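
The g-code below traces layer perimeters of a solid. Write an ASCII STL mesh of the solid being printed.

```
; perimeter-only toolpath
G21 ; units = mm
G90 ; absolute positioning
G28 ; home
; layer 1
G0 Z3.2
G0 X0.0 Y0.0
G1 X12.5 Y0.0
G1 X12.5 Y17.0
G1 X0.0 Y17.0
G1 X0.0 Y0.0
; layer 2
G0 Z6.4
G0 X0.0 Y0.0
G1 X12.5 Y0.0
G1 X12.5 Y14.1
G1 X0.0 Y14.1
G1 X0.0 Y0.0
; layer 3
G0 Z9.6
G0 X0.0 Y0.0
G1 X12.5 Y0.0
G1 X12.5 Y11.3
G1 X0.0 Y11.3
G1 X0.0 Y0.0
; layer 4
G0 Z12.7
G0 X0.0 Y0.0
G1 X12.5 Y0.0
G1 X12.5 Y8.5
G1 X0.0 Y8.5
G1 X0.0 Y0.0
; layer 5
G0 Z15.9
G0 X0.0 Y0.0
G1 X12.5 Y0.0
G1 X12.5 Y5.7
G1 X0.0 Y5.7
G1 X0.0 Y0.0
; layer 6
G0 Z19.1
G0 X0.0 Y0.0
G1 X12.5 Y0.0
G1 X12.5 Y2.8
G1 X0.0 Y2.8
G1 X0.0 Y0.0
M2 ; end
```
solid part
  facet normal 0.0000 0.0000 -1.0000
    outer loop
      vertex 12.5 19.8 0.0
      vertex 12.5 0.0 0.0
      vertex 0.0 0.0 0.0
    endloop
  endfacet
  facet normal 0.0000 0.0000 -1.0000
    outer loop
      vertex 0.0 19.8 0.0
      vertex 12.5 19.8 0.0
      vertex 0.0 0.0 0.0
    endloop
  endfacet
  facet normal 0.0000 -1.0000 0.0000
    outer loop
      vertex 0.0 0.0 0.0
      vertex 12.5 0.0 0.0
      vertex 12.5 0.0 22.3
    endloop
  endfacet
  facet normal 0.0000 -1.0000 0.0000
    outer loop
      vertex 0.0 0.0 0.0
      vertex 12.5 0.0 22.3
      vertex 0.0 0.0 22.3
    endloop
  endfacet
  facet normal 0.0000 0.7478 0.6639
    outer loop
      vertex 0.0 0.0 22.3
      vertex 12.5 0.0 22.3
      vertex 12.5 19.8 0.0
    endloop
  endfacet
  facet normal 0.0000 0.7478 0.6639
    outer loop
      vertex 0.0 0.0 22.3
      vertex 12.5 19.8 0.0
      vertex 0.0 19.8 0.0
    endloop
  endfacet
  facet normal -1.0000 0.0000 0.0000
    outer loop
      vertex 0.0 0.0 22.3
      vertex 0.0 19.8 0.0
      vertex 0.0 0.0 0.0
    endloop
  endfacet
  facet normal 1.0000 0.0000 0.0000
    outer loop
      vertex 12.5 0.0 0.0
      vertex 12.5 19.8 0.0
      vertex 12.5 0.0 22.3
    endloop
  endfacet
endsolid part

The G0 Z moves step by Δz≈3.2 mm. The G1 loops shrink linearly with z, so the solid tapers from its base footprint up to z≈22.3. Closing with a flat bottom cap and the tapered top and triangulating gives 8 facets — a wedge (ramp): 12.5 × 19.8 mm base, rising to 22.3 mm along the y=0 edge and sloping linearly to z=0 at y=19.8.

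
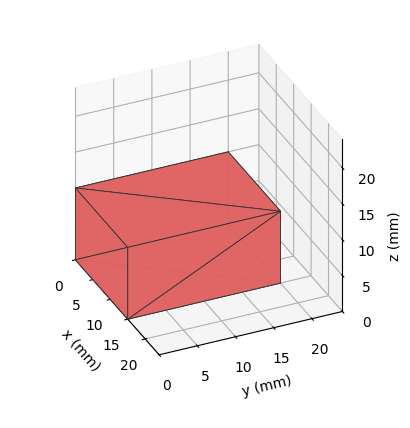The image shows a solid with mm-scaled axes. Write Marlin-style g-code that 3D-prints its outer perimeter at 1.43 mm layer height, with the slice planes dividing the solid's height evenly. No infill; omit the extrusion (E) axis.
Reading the render: the shape is a rectangular box, roughly 15 × 20 mm footprint and 10 mm tall (dimensions read to the nearest mm from the axis ticks). For the g-code, the solid's height is divided into equal slices at the stated Δz and each level perimeter traced with G1 moves after a G0 lift.

; perimeter-only toolpath
G21 ; units = mm
G90 ; absolute positioning
G28 ; home
; layer 1
G0 Z1.43
G0 X0.00 Y0.00
G1 X15.00 Y0.00
G1 X15.00 Y20.00
G1 X0.00 Y20.00
G1 X0.00 Y0.00
; layer 2
G0 Z2.86
G0 X0.00 Y0.00
G1 X15.00 Y0.00
G1 X15.00 Y20.00
G1 X0.00 Y20.00
G1 X0.00 Y0.00
; layer 3
G0 Z4.29
G0 X0.00 Y0.00
G1 X15.00 Y0.00
G1 X15.00 Y20.00
G1 X0.00 Y20.00
G1 X0.00 Y0.00
; layer 4
G0 Z5.71
G0 X0.00 Y0.00
G1 X15.00 Y0.00
G1 X15.00 Y20.00
G1 X0.00 Y20.00
G1 X0.00 Y0.00
; layer 5
G0 Z7.14
G0 X0.00 Y0.00
G1 X15.00 Y0.00
G1 X15.00 Y20.00
G1 X0.00 Y20.00
G1 X0.00 Y0.00
; layer 6
G0 Z8.57
G0 X0.00 Y0.00
G1 X15.00 Y0.00
G1 X15.00 Y20.00
G1 X0.00 Y20.00
G1 X0.00 Y0.00
; layer 7
G0 Z10.00
G0 X0.00 Y0.00
G1 X15.00 Y0.00
G1 X15.00 Y20.00
G1 X0.00 Y20.00
G1 X0.00 Y0.00
M2 ; end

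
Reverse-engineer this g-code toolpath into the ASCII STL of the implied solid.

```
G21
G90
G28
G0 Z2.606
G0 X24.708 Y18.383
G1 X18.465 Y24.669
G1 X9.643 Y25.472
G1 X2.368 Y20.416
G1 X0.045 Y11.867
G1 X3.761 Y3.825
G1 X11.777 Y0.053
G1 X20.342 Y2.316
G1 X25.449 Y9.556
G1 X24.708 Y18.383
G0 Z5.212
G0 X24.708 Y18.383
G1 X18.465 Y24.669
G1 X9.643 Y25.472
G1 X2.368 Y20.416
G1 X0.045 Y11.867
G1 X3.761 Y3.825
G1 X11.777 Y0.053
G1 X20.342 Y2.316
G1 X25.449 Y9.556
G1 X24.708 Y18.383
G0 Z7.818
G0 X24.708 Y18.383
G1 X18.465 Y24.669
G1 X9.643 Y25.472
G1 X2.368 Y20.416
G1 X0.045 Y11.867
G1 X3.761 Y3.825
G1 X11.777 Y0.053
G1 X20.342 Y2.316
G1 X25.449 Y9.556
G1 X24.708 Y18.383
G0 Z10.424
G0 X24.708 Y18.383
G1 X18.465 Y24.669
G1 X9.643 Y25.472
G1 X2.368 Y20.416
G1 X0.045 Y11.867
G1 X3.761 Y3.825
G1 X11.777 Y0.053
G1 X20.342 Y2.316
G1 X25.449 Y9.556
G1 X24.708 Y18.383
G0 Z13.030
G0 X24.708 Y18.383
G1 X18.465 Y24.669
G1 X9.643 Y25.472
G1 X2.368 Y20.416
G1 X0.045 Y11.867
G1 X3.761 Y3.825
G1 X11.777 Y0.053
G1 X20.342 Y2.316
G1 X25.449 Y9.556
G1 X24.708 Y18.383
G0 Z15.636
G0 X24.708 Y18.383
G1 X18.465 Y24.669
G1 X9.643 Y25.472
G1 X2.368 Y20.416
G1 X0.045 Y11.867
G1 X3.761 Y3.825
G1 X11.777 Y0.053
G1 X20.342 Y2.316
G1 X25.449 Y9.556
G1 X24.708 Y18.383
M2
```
solid part
  facet normal 0.0000 0.0000 -1.0000
    outer loop
      vertex 9.643 25.472 0.000
      vertex 18.465 24.669 0.000
      vertex 24.708 18.383 0.000
    endloop
  endfacet
  facet normal 0.0000 0.0000 -1.0000
    outer loop
      vertex 2.368 20.416 0.000
      vertex 9.643 25.472 0.000
      vertex 24.708 18.383 0.000
    endloop
  endfacet
  facet normal 0.0000 0.0000 -1.0000
    outer loop
      vertex 0.045 11.867 0.000
      vertex 2.368 20.416 0.000
      vertex 24.708 18.383 0.000
    endloop
  endfacet
  facet normal 0.0000 0.0000 -1.0000
    outer loop
      vertex 3.761 3.825 0.000
      vertex 0.045 11.867 0.000
      vertex 24.708 18.383 0.000
    endloop
  endfacet
  facet normal 0.0000 0.0000 -1.0000
    outer loop
      vertex 11.777 0.053 0.000
      vertex 3.761 3.825 0.000
      vertex 24.708 18.383 0.000
    endloop
  endfacet
  facet normal 0.0000 0.0000 -1.0000
    outer loop
      vertex 20.342 2.316 0.000
      vertex 11.777 0.053 0.000
      vertex 24.708 18.383 0.000
    endloop
  endfacet
  facet normal 0.0000 0.0000 -1.0000
    outer loop
      vertex 25.449 9.556 0.000
      vertex 20.342 2.316 0.000
      vertex 24.708 18.383 0.000
    endloop
  endfacet
  facet normal 0.0000 0.0000 1.0000
    outer loop
      vertex 24.708 18.383 15.636
      vertex 18.465 24.669 15.636
      vertex 9.643 25.472 15.636
    endloop
  endfacet
  facet normal 0.0000 0.0000 1.0000
    outer loop
      vertex 24.708 18.383 15.636
      vertex 9.643 25.472 15.636
      vertex 2.368 20.416 15.636
    endloop
  endfacet
  facet normal 0.0000 0.0000 1.0000
    outer loop
      vertex 24.708 18.383 15.636
      vertex 2.368 20.416 15.636
      vertex 0.045 11.867 15.636
    endloop
  endfacet
  facet normal 0.0000 0.0000 1.0000
    outer loop
      vertex 24.708 18.383 15.636
      vertex 0.045 11.867 15.636
      vertex 3.761 3.825 15.636
    endloop
  endfacet
  facet normal 0.0000 0.0000 1.0000
    outer loop
      vertex 24.708 18.383 15.636
      vertex 3.761 3.825 15.636
      vertex 11.777 0.053 15.636
    endloop
  endfacet
  facet normal 0.0000 0.0000 1.0000
    outer loop
      vertex 24.708 18.383 15.636
      vertex 11.777 0.053 15.636
      vertex 20.342 2.316 15.636
    endloop
  endfacet
  facet normal 0.0000 0.0000 1.0000
    outer loop
      vertex 24.708 18.383 15.636
      vertex 20.342 2.316 15.636
      vertex 25.449 9.556 15.636
    endloop
  endfacet
  facet normal 0.7095 0.7047 0.0000
    outer loop
      vertex 24.708 18.383 0.000
      vertex 18.465 24.669 0.000
      vertex 18.465 24.669 15.636
    endloop
  endfacet
  facet normal 0.7095 0.7047 0.0000
    outer loop
      vertex 24.708 18.383 0.000
      vertex 18.465 24.669 15.636
      vertex 24.708 18.383 15.636
    endloop
  endfacet
  facet normal 0.0906 0.9959 0.0000
    outer loop
      vertex 18.465 24.669 0.000
      vertex 9.643 25.472 0.000
      vertex 9.643 25.472 15.636
    endloop
  endfacet
  facet normal 0.0906 0.9959 0.0000
    outer loop
      vertex 18.465 24.669 0.000
      vertex 9.643 25.472 15.636
      vertex 18.465 24.669 15.636
    endloop
  endfacet
  facet normal -0.5707 0.8212 0.0000
    outer loop
      vertex 9.643 25.472 0.000
      vertex 2.368 20.416 0.000
      vertex 2.368 20.416 15.636
    endloop
  endfacet
  facet normal -0.5707 0.8212 0.0000
    outer loop
      vertex 9.643 25.472 0.000
      vertex 2.368 20.416 15.636
      vertex 9.643 25.472 15.636
    endloop
  endfacet
  facet normal -0.9650 0.2622 0.0000
    outer loop
      vertex 2.368 20.416 0.000
      vertex 0.045 11.867 0.000
      vertex 0.045 11.867 15.636
    endloop
  endfacet
  facet normal -0.9650 0.2622 0.0000
    outer loop
      vertex 2.368 20.416 0.000
      vertex 0.045 11.867 15.636
      vertex 2.368 20.416 15.636
    endloop
  endfacet
  facet normal -0.9078 -0.4195 0.0000
    outer loop
      vertex 0.045 11.867 0.000
      vertex 3.761 3.825 0.000
      vertex 3.761 3.825 15.636
    endloop
  endfacet
  facet normal -0.9078 -0.4195 0.0000
    outer loop
      vertex 0.045 11.867 0.000
      vertex 3.761 3.825 15.636
      vertex 0.045 11.867 15.636
    endloop
  endfacet
  facet normal -0.4258 -0.9048 0.0000
    outer loop
      vertex 3.761 3.825 0.000
      vertex 11.777 0.053 0.000
      vertex 11.777 0.053 15.636
    endloop
  endfacet
  facet normal -0.4258 -0.9048 0.0000
    outer loop
      vertex 3.761 3.825 0.000
      vertex 11.777 0.053 15.636
      vertex 3.761 3.825 15.636
    endloop
  endfacet
  facet normal 0.2554 -0.9668 0.0000
    outer loop
      vertex 11.777 0.053 0.000
      vertex 20.342 2.316 0.000
      vertex 20.342 2.316 15.636
    endloop
  endfacet
  facet normal 0.2554 -0.9668 0.0000
    outer loop
      vertex 11.777 0.053 0.000
      vertex 20.342 2.316 15.636
      vertex 11.777 0.053 15.636
    endloop
  endfacet
  facet normal 0.8172 -0.5764 0.0000
    outer loop
      vertex 20.342 2.316 0.000
      vertex 25.449 9.556 0.000
      vertex 25.449 9.556 15.636
    endloop
  endfacet
  facet normal 0.8172 -0.5764 0.0000
    outer loop
      vertex 20.342 2.316 0.000
      vertex 25.449 9.556 15.636
      vertex 20.342 2.316 15.636
    endloop
  endfacet
  facet normal 0.9965 0.0837 0.0000
    outer loop
      vertex 25.449 9.556 0.000
      vertex 24.708 18.383 0.000
      vertex 24.708 18.383 15.636
    endloop
  endfacet
  facet normal 0.9965 0.0837 0.0000
    outer loop
      vertex 25.449 9.556 0.000
      vertex 24.708 18.383 15.636
      vertex 25.449 9.556 15.636
    endloop
  endfacet
endsolid part

The G0 Z moves step by Δz≈2.606 mm. Every layer's G1 loop is the same polygon, so the solid is a straight extrusion of it from z=0 to z≈15.6. Closing with flat bottom and top caps and triangulating gives 32 facets — a regular 9-sided prism (a cylinder approximated with 9 flat sides), circumscribed radius ≈ 13 mm, height ≈ 15.6 mm.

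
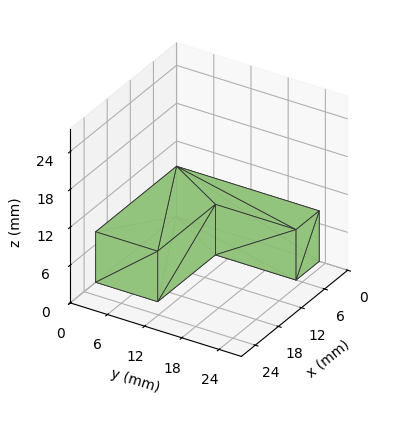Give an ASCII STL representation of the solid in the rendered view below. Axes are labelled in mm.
Reading the render: the shape is an L-shaped prism: outer 21 × 23 mm, arm thicknesses ≈ 10 mm (horizontal) and 6 mm (vertical), extruded 8 mm in z (dimensions read to the nearest mm from the axis ticks). For the STL, each face is triangulated and given an outward normal.

solid part
  facet normal 0.0000 0.0000 -1.0000
    outer loop
      vertex 21.00 10.00 0.00
      vertex 21.00 0.00 0.00
      vertex 0.00 0.00 0.00
    endloop
  endfacet
  facet normal 0.0000 0.0000 -1.0000
    outer loop
      vertex 6.00 10.00 0.00
      vertex 21.00 10.00 0.00
      vertex 0.00 0.00 0.00
    endloop
  endfacet
  facet normal 0.0000 0.0000 -1.0000
    outer loop
      vertex 6.00 23.00 0.00
      vertex 6.00 10.00 0.00
      vertex 0.00 0.00 0.00
    endloop
  endfacet
  facet normal 0.0000 0.0000 -1.0000
    outer loop
      vertex 0.00 23.00 0.00
      vertex 6.00 23.00 0.00
      vertex 0.00 0.00 0.00
    endloop
  endfacet
  facet normal 0.0000 0.0000 1.0000
    outer loop
      vertex 0.00 0.00 8.00
      vertex 21.00 0.00 8.00
      vertex 21.00 10.00 8.00
    endloop
  endfacet
  facet normal 0.0000 0.0000 1.0000
    outer loop
      vertex 0.00 0.00 8.00
      vertex 21.00 10.00 8.00
      vertex 6.00 10.00 8.00
    endloop
  endfacet
  facet normal 0.0000 0.0000 1.0000
    outer loop
      vertex 0.00 0.00 8.00
      vertex 6.00 10.00 8.00
      vertex 6.00 23.00 8.00
    endloop
  endfacet
  facet normal 0.0000 0.0000 1.0000
    outer loop
      vertex 0.00 0.00 8.00
      vertex 6.00 23.00 8.00
      vertex 0.00 23.00 8.00
    endloop
  endfacet
  facet normal 0.0000 -1.0000 0.0000
    outer loop
      vertex 0.00 0.00 0.00
      vertex 21.00 0.00 0.00
      vertex 21.00 0.00 8.00
    endloop
  endfacet
  facet normal 0.0000 -1.0000 0.0000
    outer loop
      vertex 0.00 0.00 0.00
      vertex 21.00 0.00 8.00
      vertex 0.00 0.00 8.00
    endloop
  endfacet
  facet normal 1.0000 0.0000 0.0000
    outer loop
      vertex 21.00 0.00 0.00
      vertex 21.00 10.00 0.00
      vertex 21.00 10.00 8.00
    endloop
  endfacet
  facet normal 1.0000 0.0000 0.0000
    outer loop
      vertex 21.00 0.00 0.00
      vertex 21.00 10.00 8.00
      vertex 21.00 0.00 8.00
    endloop
  endfacet
  facet normal 0.0000 1.0000 0.0000
    outer loop
      vertex 21.00 10.00 0.00
      vertex 6.00 10.00 0.00
      vertex 6.00 10.00 8.00
    endloop
  endfacet
  facet normal 0.0000 1.0000 0.0000
    outer loop
      vertex 21.00 10.00 0.00
      vertex 6.00 10.00 8.00
      vertex 21.00 10.00 8.00
    endloop
  endfacet
  facet normal 1.0000 0.0000 0.0000
    outer loop
      vertex 6.00 10.00 0.00
      vertex 6.00 23.00 0.00
      vertex 6.00 23.00 8.00
    endloop
  endfacet
  facet normal 1.0000 0.0000 0.0000
    outer loop
      vertex 6.00 10.00 0.00
      vertex 6.00 23.00 8.00
      vertex 6.00 10.00 8.00
    endloop
  endfacet
  facet normal 0.0000 1.0000 0.0000
    outer loop
      vertex 6.00 23.00 0.00
      vertex 0.00 23.00 0.00
      vertex 0.00 23.00 8.00
    endloop
  endfacet
  facet normal 0.0000 1.0000 0.0000
    outer loop
      vertex 6.00 23.00 0.00
      vertex 0.00 23.00 8.00
      vertex 6.00 23.00 8.00
    endloop
  endfacet
  facet normal -1.0000 0.0000 0.0000
    outer loop
      vertex 0.00 23.00 0.00
      vertex 0.00 0.00 0.00
      vertex 0.00 0.00 8.00
    endloop
  endfacet
  facet normal -1.0000 0.0000 0.0000
    outer loop
      vertex 0.00 23.00 0.00
      vertex 0.00 0.00 8.00
      vertex 0.00 23.00 8.00
    endloop
  endfacet
endsolid part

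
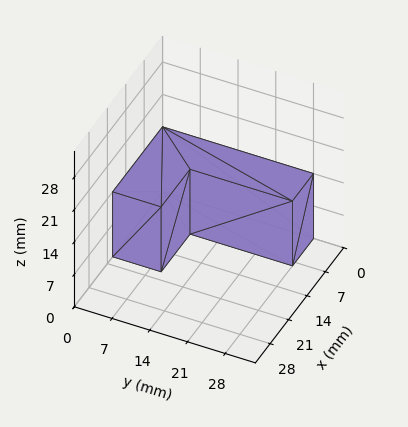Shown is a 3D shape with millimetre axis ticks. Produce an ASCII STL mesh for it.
Reading the render: the shape is an L-shaped prism: outer 19 × 28 mm, arm thicknesses ≈ 9 mm (horizontal) and 8 mm (vertical), extruded 14 mm in z (dimensions read to the nearest mm from the axis ticks). For the STL, each face is triangulated and given an outward normal.

solid part
  facet normal 0.0000 0.0000 -1.0000
    outer loop
      vertex 19.00 9.00 0.00
      vertex 19.00 0.00 0.00
      vertex 0.00 0.00 0.00
    endloop
  endfacet
  facet normal 0.0000 0.0000 -1.0000
    outer loop
      vertex 8.00 9.00 0.00
      vertex 19.00 9.00 0.00
      vertex 0.00 0.00 0.00
    endloop
  endfacet
  facet normal 0.0000 0.0000 -1.0000
    outer loop
      vertex 8.00 28.00 0.00
      vertex 8.00 9.00 0.00
      vertex 0.00 0.00 0.00
    endloop
  endfacet
  facet normal 0.0000 0.0000 -1.0000
    outer loop
      vertex 0.00 28.00 0.00
      vertex 8.00 28.00 0.00
      vertex 0.00 0.00 0.00
    endloop
  endfacet
  facet normal 0.0000 0.0000 1.0000
    outer loop
      vertex 0.00 0.00 14.00
      vertex 19.00 0.00 14.00
      vertex 19.00 9.00 14.00
    endloop
  endfacet
  facet normal 0.0000 0.0000 1.0000
    outer loop
      vertex 0.00 0.00 14.00
      vertex 19.00 9.00 14.00
      vertex 8.00 9.00 14.00
    endloop
  endfacet
  facet normal 0.0000 0.0000 1.0000
    outer loop
      vertex 0.00 0.00 14.00
      vertex 8.00 9.00 14.00
      vertex 8.00 28.00 14.00
    endloop
  endfacet
  facet normal 0.0000 0.0000 1.0000
    outer loop
      vertex 0.00 0.00 14.00
      vertex 8.00 28.00 14.00
      vertex 0.00 28.00 14.00
    endloop
  endfacet
  facet normal 0.0000 -1.0000 0.0000
    outer loop
      vertex 0.00 0.00 0.00
      vertex 19.00 0.00 0.00
      vertex 19.00 0.00 14.00
    endloop
  endfacet
  facet normal 0.0000 -1.0000 0.0000
    outer loop
      vertex 0.00 0.00 0.00
      vertex 19.00 0.00 14.00
      vertex 0.00 0.00 14.00
    endloop
  endfacet
  facet normal 1.0000 0.0000 0.0000
    outer loop
      vertex 19.00 0.00 0.00
      vertex 19.00 9.00 0.00
      vertex 19.00 9.00 14.00
    endloop
  endfacet
  facet normal 1.0000 0.0000 0.0000
    outer loop
      vertex 19.00 0.00 0.00
      vertex 19.00 9.00 14.00
      vertex 19.00 0.00 14.00
    endloop
  endfacet
  facet normal 0.0000 1.0000 0.0000
    outer loop
      vertex 19.00 9.00 0.00
      vertex 8.00 9.00 0.00
      vertex 8.00 9.00 14.00
    endloop
  endfacet
  facet normal 0.0000 1.0000 0.0000
    outer loop
      vertex 19.00 9.00 0.00
      vertex 8.00 9.00 14.00
      vertex 19.00 9.00 14.00
    endloop
  endfacet
  facet normal 1.0000 0.0000 0.0000
    outer loop
      vertex 8.00 9.00 0.00
      vertex 8.00 28.00 0.00
      vertex 8.00 28.00 14.00
    endloop
  endfacet
  facet normal 1.0000 0.0000 0.0000
    outer loop
      vertex 8.00 9.00 0.00
      vertex 8.00 28.00 14.00
      vertex 8.00 9.00 14.00
    endloop
  endfacet
  facet normal 0.0000 1.0000 0.0000
    outer loop
      vertex 8.00 28.00 0.00
      vertex 0.00 28.00 0.00
      vertex 0.00 28.00 14.00
    endloop
  endfacet
  facet normal 0.0000 1.0000 0.0000
    outer loop
      vertex 8.00 28.00 0.00
      vertex 0.00 28.00 14.00
      vertex 8.00 28.00 14.00
    endloop
  endfacet
  facet normal -1.0000 0.0000 0.0000
    outer loop
      vertex 0.00 28.00 0.00
      vertex 0.00 0.00 0.00
      vertex 0.00 0.00 14.00
    endloop
  endfacet
  facet normal -1.0000 0.0000 0.0000
    outer loop
      vertex 0.00 28.00 0.00
      vertex 0.00 0.00 14.00
      vertex 0.00 28.00 14.00
    endloop
  endfacet
endsolid part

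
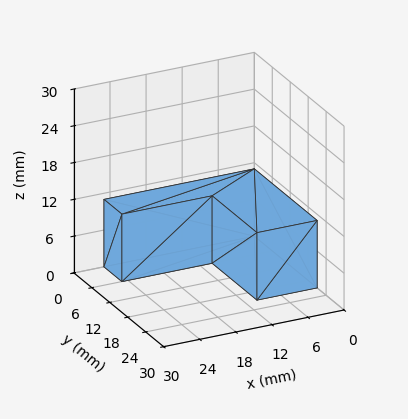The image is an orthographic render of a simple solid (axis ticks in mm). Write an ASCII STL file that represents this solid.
Reading the render: the shape is an L-shaped prism: outer 25 × 21 mm, arm thicknesses ≈ 6 mm (horizontal) and 10 mm (vertical), extruded 11 mm in z (dimensions read to the nearest mm from the axis ticks). For the STL, each face is triangulated and given an outward normal.

solid part
  facet normal 0.0000 0.0000 -1.0000
    outer loop
      vertex 25.0 6.0 0.0
      vertex 25.0 0.0 0.0
      vertex 0.0 0.0 0.0
    endloop
  endfacet
  facet normal 0.0000 0.0000 -1.0000
    outer loop
      vertex 10.0 6.0 0.0
      vertex 25.0 6.0 0.0
      vertex 0.0 0.0 0.0
    endloop
  endfacet
  facet normal 0.0000 0.0000 -1.0000
    outer loop
      vertex 10.0 21.0 0.0
      vertex 10.0 6.0 0.0
      vertex 0.0 0.0 0.0
    endloop
  endfacet
  facet normal 0.0000 0.0000 -1.0000
    outer loop
      vertex 0.0 21.0 0.0
      vertex 10.0 21.0 0.0
      vertex 0.0 0.0 0.0
    endloop
  endfacet
  facet normal 0.0000 0.0000 1.0000
    outer loop
      vertex 0.0 0.0 11.0
      vertex 25.0 0.0 11.0
      vertex 25.0 6.0 11.0
    endloop
  endfacet
  facet normal 0.0000 0.0000 1.0000
    outer loop
      vertex 0.0 0.0 11.0
      vertex 25.0 6.0 11.0
      vertex 10.0 6.0 11.0
    endloop
  endfacet
  facet normal 0.0000 0.0000 1.0000
    outer loop
      vertex 0.0 0.0 11.0
      vertex 10.0 6.0 11.0
      vertex 10.0 21.0 11.0
    endloop
  endfacet
  facet normal 0.0000 0.0000 1.0000
    outer loop
      vertex 0.0 0.0 11.0
      vertex 10.0 21.0 11.0
      vertex 0.0 21.0 11.0
    endloop
  endfacet
  facet normal 0.0000 -1.0000 0.0000
    outer loop
      vertex 0.0 0.0 0.0
      vertex 25.0 0.0 0.0
      vertex 25.0 0.0 11.0
    endloop
  endfacet
  facet normal 0.0000 -1.0000 0.0000
    outer loop
      vertex 0.0 0.0 0.0
      vertex 25.0 0.0 11.0
      vertex 0.0 0.0 11.0
    endloop
  endfacet
  facet normal 1.0000 0.0000 0.0000
    outer loop
      vertex 25.0 0.0 0.0
      vertex 25.0 6.0 0.0
      vertex 25.0 6.0 11.0
    endloop
  endfacet
  facet normal 1.0000 0.0000 0.0000
    outer loop
      vertex 25.0 0.0 0.0
      vertex 25.0 6.0 11.0
      vertex 25.0 0.0 11.0
    endloop
  endfacet
  facet normal 0.0000 1.0000 0.0000
    outer loop
      vertex 25.0 6.0 0.0
      vertex 10.0 6.0 0.0
      vertex 10.0 6.0 11.0
    endloop
  endfacet
  facet normal 0.0000 1.0000 0.0000
    outer loop
      vertex 25.0 6.0 0.0
      vertex 10.0 6.0 11.0
      vertex 25.0 6.0 11.0
    endloop
  endfacet
  facet normal 1.0000 0.0000 0.0000
    outer loop
      vertex 10.0 6.0 0.0
      vertex 10.0 21.0 0.0
      vertex 10.0 21.0 11.0
    endloop
  endfacet
  facet normal 1.0000 0.0000 0.0000
    outer loop
      vertex 10.0 6.0 0.0
      vertex 10.0 21.0 11.0
      vertex 10.0 6.0 11.0
    endloop
  endfacet
  facet normal 0.0000 1.0000 0.0000
    outer loop
      vertex 10.0 21.0 0.0
      vertex 0.0 21.0 0.0
      vertex 0.0 21.0 11.0
    endloop
  endfacet
  facet normal 0.0000 1.0000 0.0000
    outer loop
      vertex 10.0 21.0 0.0
      vertex 0.0 21.0 11.0
      vertex 10.0 21.0 11.0
    endloop
  endfacet
  facet normal -1.0000 0.0000 0.0000
    outer loop
      vertex 0.0 21.0 0.0
      vertex 0.0 0.0 0.0
      vertex 0.0 0.0 11.0
    endloop
  endfacet
  facet normal -1.0000 0.0000 0.0000
    outer loop
      vertex 0.0 21.0 0.0
      vertex 0.0 0.0 11.0
      vertex 0.0 21.0 11.0
    endloop
  endfacet
endsolid part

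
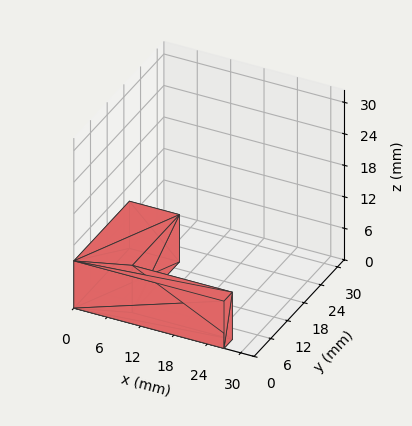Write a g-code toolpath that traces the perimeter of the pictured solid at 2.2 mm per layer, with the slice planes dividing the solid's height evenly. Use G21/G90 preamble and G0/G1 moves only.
Reading the render: the shape is an L-shaped prism: outer 27 × 20 mm, arm thicknesses ≈ 3 mm (horizontal) and 9 mm (vertical), extruded 9 mm in z (dimensions read to the nearest mm from the axis ticks). For the g-code, the solid's height is divided into equal slices at the stated Δz and each level perimeter traced with G1 moves after a G0 lift.

; perimeter-only toolpath
G21 ; units = mm
G90 ; absolute positioning
G28 ; home
; layer 1
G0 Z2.2
G0 X0.0 Y0.0
G1 X27.0 Y0.0
G1 X27.0 Y3.0
G1 X9.0 Y3.0
G1 X9.0 Y20.0
G1 X0.0 Y20.0
G1 X0.0 Y0.0
; layer 2
G0 Z4.5
G0 X0.0 Y0.0
G1 X27.0 Y0.0
G1 X27.0 Y3.0
G1 X9.0 Y3.0
G1 X9.0 Y20.0
G1 X0.0 Y20.0
G1 X0.0 Y0.0
; layer 3
G0 Z6.8
G0 X0.0 Y0.0
G1 X27.0 Y0.0
G1 X27.0 Y3.0
G1 X9.0 Y3.0
G1 X9.0 Y20.0
G1 X0.0 Y20.0
G1 X0.0 Y0.0
; layer 4
G0 Z9.0
G0 X0.0 Y0.0
G1 X27.0 Y0.0
G1 X27.0 Y3.0
G1 X9.0 Y3.0
G1 X9.0 Y20.0
G1 X0.0 Y20.0
G1 X0.0 Y0.0
M2 ; end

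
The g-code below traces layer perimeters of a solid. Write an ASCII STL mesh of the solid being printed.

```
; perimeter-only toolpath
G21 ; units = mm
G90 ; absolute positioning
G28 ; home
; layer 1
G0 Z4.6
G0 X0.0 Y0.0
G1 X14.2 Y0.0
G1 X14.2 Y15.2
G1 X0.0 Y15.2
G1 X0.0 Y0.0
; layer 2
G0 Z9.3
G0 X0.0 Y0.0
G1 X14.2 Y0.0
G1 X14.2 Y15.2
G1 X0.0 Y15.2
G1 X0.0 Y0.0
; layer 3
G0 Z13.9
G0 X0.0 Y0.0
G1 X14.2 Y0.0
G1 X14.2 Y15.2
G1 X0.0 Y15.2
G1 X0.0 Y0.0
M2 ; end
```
solid part
  facet normal 0.0000 0.0000 -1.0000
    outer loop
      vertex 14.2 15.2 0.0
      vertex 14.2 0.0 0.0
      vertex 0.0 0.0 0.0
    endloop
  endfacet
  facet normal 0.0000 0.0000 -1.0000
    outer loop
      vertex 0.0 15.2 0.0
      vertex 14.2 15.2 0.0
      vertex 0.0 0.0 0.0
    endloop
  endfacet
  facet normal 0.0000 0.0000 1.0000
    outer loop
      vertex 0.0 0.0 13.9
      vertex 14.2 0.0 13.9
      vertex 14.2 15.2 13.9
    endloop
  endfacet
  facet normal 0.0000 0.0000 1.0000
    outer loop
      vertex 0.0 0.0 13.9
      vertex 14.2 15.2 13.9
      vertex 0.0 15.2 13.9
    endloop
  endfacet
  facet normal 0.0000 -1.0000 0.0000
    outer loop
      vertex 0.0 0.0 0.0
      vertex 14.2 0.0 0.0
      vertex 14.2 0.0 13.9
    endloop
  endfacet
  facet normal 0.0000 -1.0000 0.0000
    outer loop
      vertex 0.0 0.0 0.0
      vertex 14.2 0.0 13.9
      vertex 0.0 0.0 13.9
    endloop
  endfacet
  facet normal 0.0000 1.0000 0.0000
    outer loop
      vertex 14.2 15.2 13.9
      vertex 14.2 15.2 0.0
      vertex 0.0 15.2 0.0
    endloop
  endfacet
  facet normal 0.0000 1.0000 0.0000
    outer loop
      vertex 0.0 15.2 13.9
      vertex 14.2 15.2 13.9
      vertex 0.0 15.2 0.0
    endloop
  endfacet
  facet normal -1.0000 0.0000 0.0000
    outer loop
      vertex 0.0 15.2 13.9
      vertex 0.0 15.2 0.0
      vertex 0.0 0.0 0.0
    endloop
  endfacet
  facet normal -1.0000 0.0000 0.0000
    outer loop
      vertex 0.0 0.0 13.9
      vertex 0.0 15.2 13.9
      vertex 0.0 0.0 0.0
    endloop
  endfacet
  facet normal 1.0000 0.0000 0.0000
    outer loop
      vertex 14.2 0.0 0.0
      vertex 14.2 15.2 0.0
      vertex 14.2 15.2 13.9
    endloop
  endfacet
  facet normal 1.0000 0.0000 0.0000
    outer loop
      vertex 14.2 0.0 0.0
      vertex 14.2 15.2 13.9
      vertex 14.2 0.0 13.9
    endloop
  endfacet
endsolid part

The G0 Z moves step by Δz≈4.6 mm. Every layer's G1 loop is the same polygon, so the solid is a straight extrusion of it from z=0 to z≈13.9. Closing with flat bottom and top caps and triangulating gives 12 facets — a rectangular box, roughly 14.2 × 15.2 mm footprint and 13.9 mm tall.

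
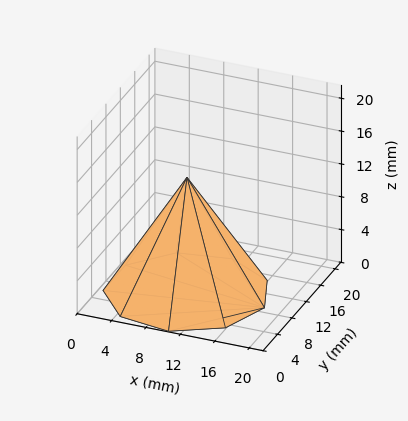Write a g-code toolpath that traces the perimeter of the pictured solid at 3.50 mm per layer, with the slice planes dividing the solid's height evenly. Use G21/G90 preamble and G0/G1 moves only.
Reading the render: the shape is a regular 9-sided pyramid, base circumscribed radius ≈ 9 mm, apex at z ≈ 14 mm (dimensions read to the nearest mm from the axis ticks). For the g-code, the solid's height is divided into equal slices at the stated Δz and each level perimeter traced with G1 moves after a G0 lift.

; perimeter-only toolpath
G21 ; units = mm
G90 ; absolute positioning
G28 ; home
; layer 1
G0 Z3.50
G0 X15.75 Y9.00
G1 X14.17 Y13.34
G1 X10.17 Y15.64
G1 X5.62 Y14.84
G1 X2.66 Y11.31
G1 X2.66 Y6.69
G1 X5.62 Y3.16
G1 X10.17 Y2.35
G1 X14.17 Y4.66
G1 X15.75 Y9.00
; layer 2
G0 Z7.00
G0 X13.50 Y9.00
G1 X12.45 Y11.89
G1 X9.78 Y13.43
G1 X6.75 Y12.89
G1 X4.77 Y10.54
G1 X4.77 Y7.46
G1 X6.75 Y5.11
G1 X9.78 Y4.57
G1 X12.45 Y6.11
G1 X13.50 Y9.00
; layer 3
G0 Z10.50
G0 X11.25 Y9.00
G1 X10.72 Y10.45
G1 X9.39 Y11.21
G1 X7.88 Y10.95
G1 X6.88 Y9.77
G1 X6.88 Y8.23
G1 X7.88 Y7.05
G1 X9.39 Y6.79
G1 X10.72 Y7.55
G1 X11.25 Y9.00
M2 ; end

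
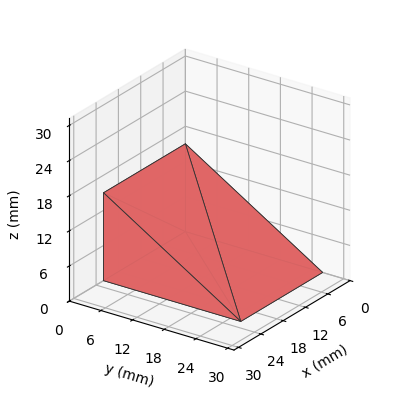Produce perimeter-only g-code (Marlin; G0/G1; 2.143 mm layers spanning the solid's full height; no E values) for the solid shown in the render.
Reading the render: the shape is a wedge (ramp): 22 × 26 mm base, rising to 15 mm along the y=0 edge and sloping linearly to z=0 at y=26 (dimensions read to the nearest mm from the axis ticks). For the g-code, the solid's height is divided into equal slices at the stated Δz and each level perimeter traced with G1 moves after a G0 lift.

; perimeter-only toolpath
G21 ; units = mm
G90 ; absolute positioning
G28 ; home
; layer 1
G0 Z2.143
G0 X0.000 Y0.000
G1 X22.000 Y0.000
G1 X22.000 Y22.286
G1 X0.000 Y22.286
G1 X0.000 Y0.000
; layer 2
G0 Z4.286
G0 X0.000 Y0.000
G1 X22.000 Y0.000
G1 X22.000 Y18.571
G1 X0.000 Y18.571
G1 X0.000 Y0.000
; layer 3
G0 Z6.429
G0 X0.000 Y0.000
G1 X22.000 Y0.000
G1 X22.000 Y14.857
G1 X0.000 Y14.857
G1 X0.000 Y0.000
; layer 4
G0 Z8.571
G0 X0.000 Y0.000
G1 X22.000 Y0.000
G1 X22.000 Y11.143
G1 X0.000 Y11.143
G1 X0.000 Y0.000
; layer 5
G0 Z10.714
G0 X0.000 Y0.000
G1 X22.000 Y0.000
G1 X22.000 Y7.429
G1 X0.000 Y7.429
G1 X0.000 Y0.000
; layer 6
G0 Z12.857
G0 X0.000 Y0.000
G1 X22.000 Y0.000
G1 X22.000 Y3.714
G1 X0.000 Y3.714
G1 X0.000 Y0.000
M2 ; end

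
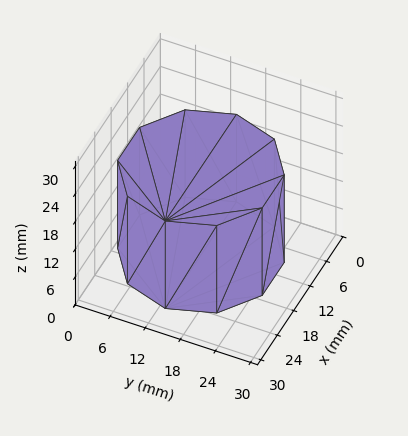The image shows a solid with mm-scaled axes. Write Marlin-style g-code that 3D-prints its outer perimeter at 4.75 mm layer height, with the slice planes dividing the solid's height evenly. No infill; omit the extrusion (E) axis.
Reading the render: the shape is a regular 10-sided prism (a cylinder approximated with 10 flat sides), circumscribed radius ≈ 13 mm, height ≈ 19 mm (dimensions read to the nearest mm from the axis ticks). For the g-code, the solid's height is divided into equal slices at the stated Δz and each level perimeter traced with G1 moves after a G0 lift.

; perimeter-only toolpath
G21 ; units = mm
G90 ; absolute positioning
G28 ; home
; layer 1
G0 Z4.75
G0 X26.00 Y13.00
G1 X23.52 Y20.64
G1 X17.02 Y25.36
G1 X8.98 Y25.36
G1 X2.48 Y20.64
G1 X0.00 Y13.00
G1 X2.48 Y5.36
G1 X8.98 Y0.64
G1 X17.02 Y0.64
G1 X23.52 Y5.36
G1 X26.00 Y13.00
; layer 2
G0 Z9.50
G0 X26.00 Y13.00
G1 X23.52 Y20.64
G1 X17.02 Y25.36
G1 X8.98 Y25.36
G1 X2.48 Y20.64
G1 X0.00 Y13.00
G1 X2.48 Y5.36
G1 X8.98 Y0.64
G1 X17.02 Y0.64
G1 X23.52 Y5.36
G1 X26.00 Y13.00
; layer 3
G0 Z14.25
G0 X26.00 Y13.00
G1 X23.52 Y20.64
G1 X17.02 Y25.36
G1 X8.98 Y25.36
G1 X2.48 Y20.64
G1 X0.00 Y13.00
G1 X2.48 Y5.36
G1 X8.98 Y0.64
G1 X17.02 Y0.64
G1 X23.52 Y5.36
G1 X26.00 Y13.00
; layer 4
G0 Z19.00
G0 X26.00 Y13.00
G1 X23.52 Y20.64
G1 X17.02 Y25.36
G1 X8.98 Y25.36
G1 X2.48 Y20.64
G1 X0.00 Y13.00
G1 X2.48 Y5.36
G1 X8.98 Y0.64
G1 X17.02 Y0.64
G1 X23.52 Y5.36
G1 X26.00 Y13.00
M2 ; end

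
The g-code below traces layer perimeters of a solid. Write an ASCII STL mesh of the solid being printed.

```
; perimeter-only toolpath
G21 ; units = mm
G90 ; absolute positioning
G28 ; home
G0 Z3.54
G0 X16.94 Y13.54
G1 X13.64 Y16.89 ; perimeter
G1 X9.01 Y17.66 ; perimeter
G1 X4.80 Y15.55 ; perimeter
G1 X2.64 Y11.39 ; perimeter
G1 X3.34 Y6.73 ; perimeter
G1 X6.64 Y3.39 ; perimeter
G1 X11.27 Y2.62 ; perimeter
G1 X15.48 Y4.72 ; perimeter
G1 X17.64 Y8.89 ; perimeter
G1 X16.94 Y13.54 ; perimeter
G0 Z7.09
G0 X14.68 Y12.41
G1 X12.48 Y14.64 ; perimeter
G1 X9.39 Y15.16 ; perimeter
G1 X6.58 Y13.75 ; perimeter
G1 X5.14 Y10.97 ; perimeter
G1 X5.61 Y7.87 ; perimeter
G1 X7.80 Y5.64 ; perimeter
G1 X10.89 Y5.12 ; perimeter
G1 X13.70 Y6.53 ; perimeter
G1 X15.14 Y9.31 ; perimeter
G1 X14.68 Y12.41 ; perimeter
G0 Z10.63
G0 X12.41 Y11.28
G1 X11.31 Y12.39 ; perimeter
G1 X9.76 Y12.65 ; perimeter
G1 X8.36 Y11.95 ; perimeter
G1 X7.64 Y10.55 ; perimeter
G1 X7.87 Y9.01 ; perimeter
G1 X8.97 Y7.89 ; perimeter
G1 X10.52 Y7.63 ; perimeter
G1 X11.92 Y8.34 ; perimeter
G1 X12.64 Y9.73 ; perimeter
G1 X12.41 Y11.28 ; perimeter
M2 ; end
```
solid part
  facet normal 0.0000 0.0000 -1.0000
    outer loop
      vertex 8.63 20.17 0.00
      vertex 14.81 19.14 0.00
      vertex 19.21 14.68 0.00
    endloop
  endfacet
  facet normal 0.0000 0.0000 -1.0000
    outer loop
      vertex 3.02 17.36 0.00
      vertex 8.63 20.17 0.00
      vertex 19.21 14.68 0.00
    endloop
  endfacet
  facet normal 0.0000 0.0000 -1.0000
    outer loop
      vertex 0.14 11.80 0.00
      vertex 3.02 17.36 0.00
      vertex 19.21 14.68 0.00
    endloop
  endfacet
  facet normal 0.0000 0.0000 -1.0000
    outer loop
      vertex 1.07 5.60 0.00
      vertex 0.14 11.80 0.00
      vertex 19.21 14.68 0.00
    endloop
  endfacet
  facet normal 0.0000 0.0000 -1.0000
    outer loop
      vertex 5.47 1.14 0.00
      vertex 1.07 5.60 0.00
      vertex 19.21 14.68 0.00
    endloop
  endfacet
  facet normal 0.0000 0.0000 -1.0000
    outer loop
      vertex 11.65 0.11 0.00
      vertex 5.47 1.14 0.00
      vertex 19.21 14.68 0.00
    endloop
  endfacet
  facet normal 0.0000 0.0000 -1.0000
    outer loop
      vertex 17.26 2.92 0.00
      vertex 11.65 0.11 0.00
      vertex 19.21 14.68 0.00
    endloop
  endfacet
  facet normal 0.0000 0.0000 -1.0000
    outer loop
      vertex 20.14 8.48 0.00
      vertex 17.26 2.92 0.00
      vertex 19.21 14.68 0.00
    endloop
  endfacet
  facet normal 0.5886 0.5807 0.5624
    outer loop
      vertex 19.21 14.68 0.00
      vertex 14.81 19.14 0.00
      vertex 10.14 10.14 14.18
    endloop
  endfacet
  facet normal 0.1359 0.8156 0.5624
    outer loop
      vertex 14.81 19.14 0.00
      vertex 8.63 20.17 0.00
      vertex 10.14 10.14 14.18
    endloop
  endfacet
  facet normal -0.3703 0.7393 0.5624
    outer loop
      vertex 8.63 20.17 0.00
      vertex 3.02 17.36 0.00
      vertex 10.14 10.14 14.18
    endloop
  endfacet
  facet normal -0.7343 0.3803 0.5623
    outer loop
      vertex 3.02 17.36 0.00
      vertex 0.14 11.80 0.00
      vertex 10.14 10.14 14.18
    endloop
  endfacet
  facet normal -0.8178 -0.1227 0.5623
    outer loop
      vertex 0.14 11.80 0.00
      vertex 1.07 5.60 0.00
      vertex 10.14 10.14 14.18
    endloop
  endfacet
  facet normal -0.5886 -0.5807 0.5624
    outer loop
      vertex 1.07 5.60 0.00
      vertex 5.47 1.14 0.00
      vertex 10.14 10.14 14.18
    endloop
  endfacet
  facet normal -0.1359 -0.8156 0.5624
    outer loop
      vertex 5.47 1.14 0.00
      vertex 11.65 0.11 0.00
      vertex 10.14 10.14 14.18
    endloop
  endfacet
  facet normal 0.3703 -0.7393 0.5624
    outer loop
      vertex 11.65 0.11 0.00
      vertex 17.26 2.92 0.00
      vertex 10.14 10.14 14.18
    endloop
  endfacet
  facet normal 0.7343 -0.3803 0.5623
    outer loop
      vertex 17.26 2.92 0.00
      vertex 20.14 8.48 0.00
      vertex 10.14 10.14 14.18
    endloop
  endfacet
  facet normal 0.8178 0.1227 0.5623
    outer loop
      vertex 20.14 8.48 0.00
      vertex 19.21 14.68 0.00
      vertex 10.14 10.14 14.18
    endloop
  endfacet
endsolid part

The G0 Z moves step by Δz≈3.54 mm. The G1 loops shrink linearly with z, so the solid tapers from its base footprint up to z≈14.2. Closing with a flat bottom cap and the tapered top and triangulating gives 18 facets — a regular 10-sided pyramid, base circumscribed radius ≈ 10.1 mm, apex at z ≈ 14.2 mm.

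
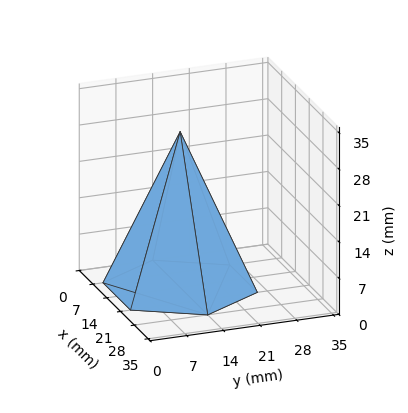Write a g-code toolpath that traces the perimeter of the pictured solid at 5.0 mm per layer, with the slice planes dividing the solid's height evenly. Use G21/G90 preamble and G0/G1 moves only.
Reading the render: the shape is a regular 6-sided pyramid, base circumscribed radius ≈ 14 mm, apex at z ≈ 30 mm (dimensions read to the nearest mm from the axis ticks). For the g-code, the solid's height is divided into equal slices at the stated Δz and each level perimeter traced with G1 moves after a G0 lift.

; perimeter-only toolpath
G21 ; units = mm
G90 ; absolute positioning
G28 ; home
; layer 1
G0 Z5.0
G0 X25.7 Y14.0
G1 X19.8 Y24.1
G1 X8.2 Y24.1
G1 X2.3 Y14.0
G1 X8.2 Y3.9
G1 X19.8 Y3.9
G1 X25.7 Y14.0
; layer 2
G0 Z10.0
G0 X23.3 Y14.0
G1 X18.7 Y22.1
G1 X9.3 Y22.1
G1 X4.7 Y14.0
G1 X9.3 Y5.9
G1 X18.7 Y5.9
G1 X23.3 Y14.0
; layer 3
G0 Z15.0
G0 X21.0 Y14.0
G1 X17.5 Y20.1
G1 X10.5 Y20.1
G1 X7.0 Y14.0
G1 X10.5 Y8.0
G1 X17.5 Y8.0
G1 X21.0 Y14.0
; layer 4
G0 Z20.0
G0 X18.7 Y14.0
G1 X16.3 Y18.0
G1 X11.7 Y18.0
G1 X9.3 Y14.0
G1 X11.7 Y10.0
G1 X16.3 Y10.0
G1 X18.7 Y14.0
; layer 5
G0 Z25.0
G0 X16.3 Y14.0
G1 X15.2 Y16.0
G1 X12.8 Y16.0
G1 X11.7 Y14.0
G1 X12.8 Y12.0
G1 X15.2 Y12.0
G1 X16.3 Y14.0
M2 ; end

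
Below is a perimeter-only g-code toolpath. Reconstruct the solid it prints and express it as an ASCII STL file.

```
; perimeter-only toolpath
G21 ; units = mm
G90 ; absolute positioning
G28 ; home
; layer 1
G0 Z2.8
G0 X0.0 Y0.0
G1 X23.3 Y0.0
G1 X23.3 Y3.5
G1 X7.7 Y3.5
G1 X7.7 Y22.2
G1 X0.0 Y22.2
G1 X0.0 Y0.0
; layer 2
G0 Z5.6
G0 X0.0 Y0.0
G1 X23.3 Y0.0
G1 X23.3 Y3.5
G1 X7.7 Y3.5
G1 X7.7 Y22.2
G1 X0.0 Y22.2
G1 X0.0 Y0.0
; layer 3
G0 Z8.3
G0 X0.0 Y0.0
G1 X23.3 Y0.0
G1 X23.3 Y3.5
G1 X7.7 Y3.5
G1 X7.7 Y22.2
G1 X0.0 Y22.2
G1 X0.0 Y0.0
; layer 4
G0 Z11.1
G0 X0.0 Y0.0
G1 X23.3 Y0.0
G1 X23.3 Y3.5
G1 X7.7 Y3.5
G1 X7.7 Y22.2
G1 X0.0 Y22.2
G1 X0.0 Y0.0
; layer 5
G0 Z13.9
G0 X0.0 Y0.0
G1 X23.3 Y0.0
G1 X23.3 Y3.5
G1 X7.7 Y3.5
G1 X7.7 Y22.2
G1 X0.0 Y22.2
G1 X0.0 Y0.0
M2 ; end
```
solid part
  facet normal 0.0000 0.0000 -1.0000
    outer loop
      vertex 23.3 3.5 0.0
      vertex 23.3 0.0 0.0
      vertex 0.0 0.0 0.0
    endloop
  endfacet
  facet normal 0.0000 0.0000 -1.0000
    outer loop
      vertex 7.7 3.5 0.0
      vertex 23.3 3.5 0.0
      vertex 0.0 0.0 0.0
    endloop
  endfacet
  facet normal 0.0000 0.0000 -1.0000
    outer loop
      vertex 7.7 22.2 0.0
      vertex 7.7 3.5 0.0
      vertex 0.0 0.0 0.0
    endloop
  endfacet
  facet normal 0.0000 0.0000 -1.0000
    outer loop
      vertex 0.0 22.2 0.0
      vertex 7.7 22.2 0.0
      vertex 0.0 0.0 0.0
    endloop
  endfacet
  facet normal 0.0000 0.0000 1.0000
    outer loop
      vertex 0.0 0.0 13.9
      vertex 23.3 0.0 13.9
      vertex 23.3 3.5 13.9
    endloop
  endfacet
  facet normal 0.0000 0.0000 1.0000
    outer loop
      vertex 0.0 0.0 13.9
      vertex 23.3 3.5 13.9
      vertex 7.7 3.5 13.9
    endloop
  endfacet
  facet normal 0.0000 0.0000 1.0000
    outer loop
      vertex 0.0 0.0 13.9
      vertex 7.7 3.5 13.9
      vertex 7.7 22.2 13.9
    endloop
  endfacet
  facet normal 0.0000 0.0000 1.0000
    outer loop
      vertex 0.0 0.0 13.9
      vertex 7.7 22.2 13.9
      vertex 0.0 22.2 13.9
    endloop
  endfacet
  facet normal 0.0000 -1.0000 0.0000
    outer loop
      vertex 0.0 0.0 0.0
      vertex 23.3 0.0 0.0
      vertex 23.3 0.0 13.9
    endloop
  endfacet
  facet normal 0.0000 -1.0000 0.0000
    outer loop
      vertex 0.0 0.0 0.0
      vertex 23.3 0.0 13.9
      vertex 0.0 0.0 13.9
    endloop
  endfacet
  facet normal 1.0000 0.0000 0.0000
    outer loop
      vertex 23.3 0.0 0.0
      vertex 23.3 3.5 0.0
      vertex 23.3 3.5 13.9
    endloop
  endfacet
  facet normal 1.0000 0.0000 0.0000
    outer loop
      vertex 23.3 0.0 0.0
      vertex 23.3 3.5 13.9
      vertex 23.3 0.0 13.9
    endloop
  endfacet
  facet normal 0.0000 1.0000 0.0000
    outer loop
      vertex 23.3 3.5 0.0
      vertex 7.7 3.5 0.0
      vertex 7.7 3.5 13.9
    endloop
  endfacet
  facet normal 0.0000 1.0000 0.0000
    outer loop
      vertex 23.3 3.5 0.0
      vertex 7.7 3.5 13.9
      vertex 23.3 3.5 13.9
    endloop
  endfacet
  facet normal 1.0000 0.0000 0.0000
    outer loop
      vertex 7.7 3.5 0.0
      vertex 7.7 22.2 0.0
      vertex 7.7 22.2 13.9
    endloop
  endfacet
  facet normal 1.0000 0.0000 0.0000
    outer loop
      vertex 7.7 3.5 0.0
      vertex 7.7 22.2 13.9
      vertex 7.7 3.5 13.9
    endloop
  endfacet
  facet normal 0.0000 1.0000 0.0000
    outer loop
      vertex 7.7 22.2 0.0
      vertex 0.0 22.2 0.0
      vertex 0.0 22.2 13.9
    endloop
  endfacet
  facet normal 0.0000 1.0000 0.0000
    outer loop
      vertex 7.7 22.2 0.0
      vertex 0.0 22.2 13.9
      vertex 7.7 22.2 13.9
    endloop
  endfacet
  facet normal -1.0000 0.0000 0.0000
    outer loop
      vertex 0.0 22.2 0.0
      vertex 0.0 0.0 0.0
      vertex 0.0 0.0 13.9
    endloop
  endfacet
  facet normal -1.0000 0.0000 0.0000
    outer loop
      vertex 0.0 22.2 0.0
      vertex 0.0 0.0 13.9
      vertex 0.0 22.2 13.9
    endloop
  endfacet
endsolid part

The G0 Z moves step by Δz≈2.8 mm. Every layer's G1 loop is the same polygon, so the solid is a straight extrusion of it from z=0 to z≈13.9. Closing with flat bottom and top caps and triangulating gives 20 facets — an L-shaped prism: outer 23.3 × 22.2 mm, arm thicknesses ≈ 3.5 mm (horizontal) and 7.7 mm (vertical), extruded 13.9 mm in z.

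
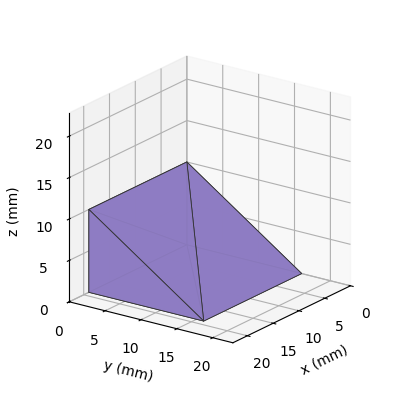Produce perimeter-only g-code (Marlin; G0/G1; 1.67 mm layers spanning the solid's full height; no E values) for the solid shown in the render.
Reading the render: the shape is a wedge (ramp): 19 × 16 mm base, rising to 10 mm along the y=0 edge and sloping linearly to z=0 at y=16 (dimensions read to the nearest mm from the axis ticks). For the g-code, the solid's height is divided into equal slices at the stated Δz and each level perimeter traced with G1 moves after a G0 lift.

; perimeter-only toolpath
G21 ; units = mm
G90 ; absolute positioning
G28 ; home
; layer 1
G0 Z1.67
G0 X0.00 Y0.00
G1 X19.00 Y0.00
G1 X19.00 Y13.33
G1 X0.00 Y13.33
G1 X0.00 Y0.00
; layer 2
G0 Z3.33
G0 X0.00 Y0.00
G1 X19.00 Y0.00
G1 X19.00 Y10.67
G1 X0.00 Y10.67
G1 X0.00 Y0.00
; layer 3
G0 Z5.00
G0 X0.00 Y0.00
G1 X19.00 Y0.00
G1 X19.00 Y8.00
G1 X0.00 Y8.00
G1 X0.00 Y0.00
; layer 4
G0 Z6.67
G0 X0.00 Y0.00
G1 X19.00 Y0.00
G1 X19.00 Y5.33
G1 X0.00 Y5.33
G1 X0.00 Y0.00
; layer 5
G0 Z8.33
G0 X0.00 Y0.00
G1 X19.00 Y0.00
G1 X19.00 Y2.67
G1 X0.00 Y2.67
G1 X0.00 Y0.00
M2 ; end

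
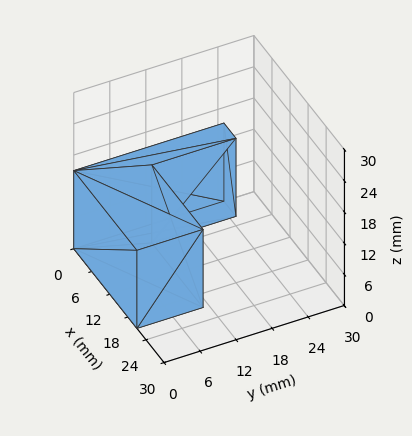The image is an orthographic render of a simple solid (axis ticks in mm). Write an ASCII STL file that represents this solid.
Reading the render: the shape is an L-shaped prism: outer 21 × 25 mm, arm thicknesses ≈ 11 mm (horizontal) and 4 mm (vertical), extruded 15 mm in z (dimensions read to the nearest mm from the axis ticks). For the STL, each face is triangulated and given an outward normal.

solid part
  facet normal 0.0000 0.0000 -1.0000
    outer loop
      vertex 21.000 11.000 0.000
      vertex 21.000 0.000 0.000
      vertex 0.000 0.000 0.000
    endloop
  endfacet
  facet normal 0.0000 0.0000 -1.0000
    outer loop
      vertex 4.000 11.000 0.000
      vertex 21.000 11.000 0.000
      vertex 0.000 0.000 0.000
    endloop
  endfacet
  facet normal 0.0000 0.0000 -1.0000
    outer loop
      vertex 4.000 25.000 0.000
      vertex 4.000 11.000 0.000
      vertex 0.000 0.000 0.000
    endloop
  endfacet
  facet normal 0.0000 0.0000 -1.0000
    outer loop
      vertex 0.000 25.000 0.000
      vertex 4.000 25.000 0.000
      vertex 0.000 0.000 0.000
    endloop
  endfacet
  facet normal 0.0000 0.0000 1.0000
    outer loop
      vertex 0.000 0.000 15.000
      vertex 21.000 0.000 15.000
      vertex 21.000 11.000 15.000
    endloop
  endfacet
  facet normal 0.0000 0.0000 1.0000
    outer loop
      vertex 0.000 0.000 15.000
      vertex 21.000 11.000 15.000
      vertex 4.000 11.000 15.000
    endloop
  endfacet
  facet normal 0.0000 0.0000 1.0000
    outer loop
      vertex 0.000 0.000 15.000
      vertex 4.000 11.000 15.000
      vertex 4.000 25.000 15.000
    endloop
  endfacet
  facet normal 0.0000 0.0000 1.0000
    outer loop
      vertex 0.000 0.000 15.000
      vertex 4.000 25.000 15.000
      vertex 0.000 25.000 15.000
    endloop
  endfacet
  facet normal 0.0000 -1.0000 0.0000
    outer loop
      vertex 0.000 0.000 0.000
      vertex 21.000 0.000 0.000
      vertex 21.000 0.000 15.000
    endloop
  endfacet
  facet normal 0.0000 -1.0000 0.0000
    outer loop
      vertex 0.000 0.000 0.000
      vertex 21.000 0.000 15.000
      vertex 0.000 0.000 15.000
    endloop
  endfacet
  facet normal 1.0000 0.0000 0.0000
    outer loop
      vertex 21.000 0.000 0.000
      vertex 21.000 11.000 0.000
      vertex 21.000 11.000 15.000
    endloop
  endfacet
  facet normal 1.0000 0.0000 0.0000
    outer loop
      vertex 21.000 0.000 0.000
      vertex 21.000 11.000 15.000
      vertex 21.000 0.000 15.000
    endloop
  endfacet
  facet normal 0.0000 1.0000 0.0000
    outer loop
      vertex 21.000 11.000 0.000
      vertex 4.000 11.000 0.000
      vertex 4.000 11.000 15.000
    endloop
  endfacet
  facet normal 0.0000 1.0000 0.0000
    outer loop
      vertex 21.000 11.000 0.000
      vertex 4.000 11.000 15.000
      vertex 21.000 11.000 15.000
    endloop
  endfacet
  facet normal 1.0000 0.0000 0.0000
    outer loop
      vertex 4.000 11.000 0.000
      vertex 4.000 25.000 0.000
      vertex 4.000 25.000 15.000
    endloop
  endfacet
  facet normal 1.0000 0.0000 0.0000
    outer loop
      vertex 4.000 11.000 0.000
      vertex 4.000 25.000 15.000
      vertex 4.000 11.000 15.000
    endloop
  endfacet
  facet normal 0.0000 1.0000 0.0000
    outer loop
      vertex 4.000 25.000 0.000
      vertex 0.000 25.000 0.000
      vertex 0.000 25.000 15.000
    endloop
  endfacet
  facet normal 0.0000 1.0000 0.0000
    outer loop
      vertex 4.000 25.000 0.000
      vertex 0.000 25.000 15.000
      vertex 4.000 25.000 15.000
    endloop
  endfacet
  facet normal -1.0000 0.0000 0.0000
    outer loop
      vertex 0.000 25.000 0.000
      vertex 0.000 0.000 0.000
      vertex 0.000 0.000 15.000
    endloop
  endfacet
  facet normal -1.0000 0.0000 0.0000
    outer loop
      vertex 0.000 25.000 0.000
      vertex 0.000 0.000 15.000
      vertex 0.000 25.000 15.000
    endloop
  endfacet
endsolid part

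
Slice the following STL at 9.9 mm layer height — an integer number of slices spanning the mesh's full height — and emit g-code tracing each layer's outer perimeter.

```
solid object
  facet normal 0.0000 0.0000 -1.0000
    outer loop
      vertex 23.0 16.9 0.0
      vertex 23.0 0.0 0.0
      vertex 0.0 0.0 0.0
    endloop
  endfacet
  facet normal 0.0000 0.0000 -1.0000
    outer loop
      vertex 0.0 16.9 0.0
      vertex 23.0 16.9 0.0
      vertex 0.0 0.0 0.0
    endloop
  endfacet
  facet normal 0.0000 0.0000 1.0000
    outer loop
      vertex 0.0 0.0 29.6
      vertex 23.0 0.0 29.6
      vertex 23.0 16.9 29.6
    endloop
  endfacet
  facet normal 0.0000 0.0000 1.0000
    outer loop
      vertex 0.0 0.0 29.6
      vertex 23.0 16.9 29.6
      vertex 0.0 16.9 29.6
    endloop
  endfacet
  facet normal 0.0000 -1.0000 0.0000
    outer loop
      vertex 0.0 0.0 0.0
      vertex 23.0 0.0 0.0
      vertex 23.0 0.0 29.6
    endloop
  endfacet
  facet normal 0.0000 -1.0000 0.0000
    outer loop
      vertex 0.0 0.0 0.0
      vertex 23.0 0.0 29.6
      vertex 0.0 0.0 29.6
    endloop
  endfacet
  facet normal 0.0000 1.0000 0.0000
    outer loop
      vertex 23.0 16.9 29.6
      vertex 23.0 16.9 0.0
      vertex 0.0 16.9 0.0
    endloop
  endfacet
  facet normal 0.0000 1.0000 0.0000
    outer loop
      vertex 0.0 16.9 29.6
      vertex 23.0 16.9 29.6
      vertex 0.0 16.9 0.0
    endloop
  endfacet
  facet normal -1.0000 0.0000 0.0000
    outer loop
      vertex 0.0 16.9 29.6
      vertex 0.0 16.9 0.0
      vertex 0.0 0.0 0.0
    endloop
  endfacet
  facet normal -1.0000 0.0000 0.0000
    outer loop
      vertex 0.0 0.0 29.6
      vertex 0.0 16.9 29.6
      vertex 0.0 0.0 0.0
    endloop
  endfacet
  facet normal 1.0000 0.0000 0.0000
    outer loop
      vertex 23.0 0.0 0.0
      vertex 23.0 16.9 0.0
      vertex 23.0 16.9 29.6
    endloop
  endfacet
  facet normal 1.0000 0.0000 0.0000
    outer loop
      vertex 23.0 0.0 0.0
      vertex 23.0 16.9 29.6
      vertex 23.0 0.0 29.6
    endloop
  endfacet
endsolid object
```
; perimeter-only toolpath
G21 ; units = mm
G90 ; absolute positioning
G28 ; home
; layer 1
G0 Z9.9
G0 X0.0 Y0.0
G1 X23.0 Y0.0
G1 X23.0 Y16.9
G1 X0.0 Y16.9
G1 X0.0 Y0.0
; layer 2
G0 Z19.7
G0 X0.0 Y0.0
G1 X23.0 Y0.0
G1 X23.0 Y16.9
G1 X0.0 Y16.9
G1 X0.0 Y0.0
; layer 3
G0 Z29.6
G0 X0.0 Y0.0
G1 X23.0 Y0.0
G1 X23.0 Y16.9
G1 X0.0 Y16.9
G1 X0.0 Y0.0
M2 ; end

The solid is a rectangular box, roughly 23 × 16.9 mm footprint and 29.6 mm tall. Slicing at Δz = 9.9 mm — 3 equal slices spanning the solid's height, so layer i sits at z = i·h/3 — gives 3 non-empty perimeters. Each is a 4-segment closed polygon; G0 lifts to the layer z and rapids to the start vertex, then G1 traces the edges.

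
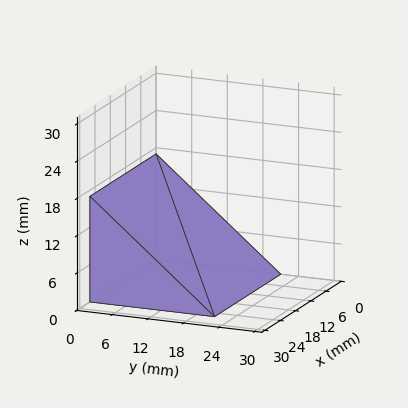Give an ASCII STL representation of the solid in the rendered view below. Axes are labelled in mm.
Reading the render: the shape is a wedge (ramp): 26 × 21 mm base, rising to 17 mm along the y=0 edge and sloping linearly to z=0 at y=21 (dimensions read to the nearest mm from the axis ticks). For the STL, each face is triangulated and given an outward normal.

solid part
  facet normal 0.0000 0.0000 -1.0000
    outer loop
      vertex 26.0 21.0 0.0
      vertex 26.0 0.0 0.0
      vertex 0.0 0.0 0.0
    endloop
  endfacet
  facet normal 0.0000 0.0000 -1.0000
    outer loop
      vertex 0.0 21.0 0.0
      vertex 26.0 21.0 0.0
      vertex 0.0 0.0 0.0
    endloop
  endfacet
  facet normal 0.0000 -1.0000 0.0000
    outer loop
      vertex 0.0 0.0 0.0
      vertex 26.0 0.0 0.0
      vertex 26.0 0.0 17.0
    endloop
  endfacet
  facet normal 0.0000 -1.0000 0.0000
    outer loop
      vertex 0.0 0.0 0.0
      vertex 26.0 0.0 17.0
      vertex 0.0 0.0 17.0
    endloop
  endfacet
  facet normal 0.0000 0.6292 0.7772
    outer loop
      vertex 0.0 0.0 17.0
      vertex 26.0 0.0 17.0
      vertex 26.0 21.0 0.0
    endloop
  endfacet
  facet normal 0.0000 0.6292 0.7772
    outer loop
      vertex 0.0 0.0 17.0
      vertex 26.0 21.0 0.0
      vertex 0.0 21.0 0.0
    endloop
  endfacet
  facet normal -1.0000 0.0000 0.0000
    outer loop
      vertex 0.0 0.0 17.0
      vertex 0.0 21.0 0.0
      vertex 0.0 0.0 0.0
    endloop
  endfacet
  facet normal 1.0000 0.0000 0.0000
    outer loop
      vertex 26.0 0.0 0.0
      vertex 26.0 21.0 0.0
      vertex 26.0 0.0 17.0
    endloop
  endfacet
endsolid part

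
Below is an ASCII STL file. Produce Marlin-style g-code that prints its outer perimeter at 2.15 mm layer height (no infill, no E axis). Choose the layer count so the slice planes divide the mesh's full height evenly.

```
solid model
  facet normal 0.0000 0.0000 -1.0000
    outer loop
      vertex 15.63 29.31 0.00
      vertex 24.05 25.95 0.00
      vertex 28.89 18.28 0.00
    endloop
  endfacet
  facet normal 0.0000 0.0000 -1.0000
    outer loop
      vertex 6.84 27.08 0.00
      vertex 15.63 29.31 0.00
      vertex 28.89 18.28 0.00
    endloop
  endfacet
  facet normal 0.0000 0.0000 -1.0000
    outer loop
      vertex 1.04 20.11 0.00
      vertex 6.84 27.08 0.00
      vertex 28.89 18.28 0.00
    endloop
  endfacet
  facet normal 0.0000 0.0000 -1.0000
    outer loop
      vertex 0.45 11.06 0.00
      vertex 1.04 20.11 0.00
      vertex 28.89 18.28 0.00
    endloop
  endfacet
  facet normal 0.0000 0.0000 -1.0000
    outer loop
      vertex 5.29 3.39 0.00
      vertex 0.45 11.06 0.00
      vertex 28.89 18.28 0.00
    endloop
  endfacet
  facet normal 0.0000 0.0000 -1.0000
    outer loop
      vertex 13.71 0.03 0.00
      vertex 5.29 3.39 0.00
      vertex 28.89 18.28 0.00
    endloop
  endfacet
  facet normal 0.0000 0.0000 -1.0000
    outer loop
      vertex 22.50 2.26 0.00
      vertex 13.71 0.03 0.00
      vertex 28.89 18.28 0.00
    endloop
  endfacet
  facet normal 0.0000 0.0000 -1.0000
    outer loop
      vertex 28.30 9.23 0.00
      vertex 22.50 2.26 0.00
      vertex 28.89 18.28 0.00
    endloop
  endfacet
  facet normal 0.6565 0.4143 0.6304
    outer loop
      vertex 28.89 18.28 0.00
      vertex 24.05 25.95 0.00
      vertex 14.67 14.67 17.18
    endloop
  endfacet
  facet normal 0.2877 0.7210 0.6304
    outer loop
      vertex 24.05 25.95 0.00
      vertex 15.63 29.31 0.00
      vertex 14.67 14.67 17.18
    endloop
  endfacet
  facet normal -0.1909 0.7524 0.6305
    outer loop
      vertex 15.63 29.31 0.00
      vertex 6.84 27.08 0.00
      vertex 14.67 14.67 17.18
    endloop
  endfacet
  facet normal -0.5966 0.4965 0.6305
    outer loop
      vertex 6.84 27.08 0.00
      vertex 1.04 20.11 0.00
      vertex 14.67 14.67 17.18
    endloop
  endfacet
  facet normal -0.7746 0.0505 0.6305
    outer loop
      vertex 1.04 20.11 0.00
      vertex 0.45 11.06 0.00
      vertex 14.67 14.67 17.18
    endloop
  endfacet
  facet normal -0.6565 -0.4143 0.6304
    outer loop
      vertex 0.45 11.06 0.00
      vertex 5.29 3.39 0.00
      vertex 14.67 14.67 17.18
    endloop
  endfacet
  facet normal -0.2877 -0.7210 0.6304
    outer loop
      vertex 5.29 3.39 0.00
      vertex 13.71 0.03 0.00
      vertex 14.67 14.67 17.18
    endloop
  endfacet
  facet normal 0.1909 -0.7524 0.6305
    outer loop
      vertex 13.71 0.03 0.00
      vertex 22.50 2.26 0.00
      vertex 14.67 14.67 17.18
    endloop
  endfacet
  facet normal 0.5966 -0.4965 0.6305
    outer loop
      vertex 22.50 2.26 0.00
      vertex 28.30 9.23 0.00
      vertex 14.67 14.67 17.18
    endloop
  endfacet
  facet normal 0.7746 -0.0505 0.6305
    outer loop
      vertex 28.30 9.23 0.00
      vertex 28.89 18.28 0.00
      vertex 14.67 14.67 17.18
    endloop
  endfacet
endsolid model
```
; perimeter-only toolpath
G21 ; units = mm
G90 ; absolute positioning
G28 ; home
; layer 1
G0 Z2.15
G0 X27.11 Y17.83
G1 X22.88 Y24.54
G1 X15.51 Y27.48
G1 X7.82 Y25.53
G1 X2.74 Y19.43
G1 X2.23 Y11.51
G1 X6.46 Y4.80
G1 X13.83 Y1.86
G1 X21.52 Y3.81
G1 X26.60 Y9.91
G1 X27.11 Y17.83
; layer 2
G0 Z4.29
G0 X25.34 Y17.38
G1 X21.71 Y23.13
G1 X15.39 Y25.65
G1 X8.80 Y23.98
G1 X4.45 Y18.75
G1 X4.00 Y11.96
G1 X7.63 Y6.21
G1 X13.95 Y3.69
G1 X20.54 Y5.36
G1 X24.89 Y10.59
G1 X25.34 Y17.38
; layer 3
G0 Z6.44
G0 X23.56 Y16.93
G1 X20.53 Y21.72
G1 X15.27 Y23.82
G1 X9.78 Y22.43
G1 X6.15 Y18.07
G1 X5.78 Y12.41
G1 X8.81 Y7.62
G1 X14.07 Y5.52
G1 X19.56 Y6.91
G1 X23.19 Y11.27
G1 X23.56 Y16.93
; layer 4
G0 Z8.59
G0 X21.78 Y16.48
G1 X19.36 Y20.31
G1 X15.15 Y21.99
G1 X10.75 Y20.88
G1 X7.86 Y17.39
G1 X7.56 Y12.87
G1 X9.98 Y9.03
G1 X14.19 Y7.35
G1 X18.59 Y8.46
G1 X21.48 Y11.95
G1 X21.78 Y16.48
; layer 5
G0 Z10.74
G0 X20.00 Y16.02
G1 X18.19 Y18.90
G1 X15.03 Y20.16
G1 X11.73 Y19.32
G1 X9.56 Y16.71
G1 X9.34 Y13.32
G1 X11.15 Y10.44
G1 X14.31 Y9.18
G1 X17.61 Y10.02
G1 X19.78 Y12.63
G1 X20.00 Y16.02
; layer 6
G0 Z12.88
G0 X18.23 Y15.57
G1 X17.02 Y17.49
G1 X14.91 Y18.33
G1 X12.71 Y17.77
G1 X11.26 Y16.03
G1 X11.12 Y13.77
G1 X12.32 Y11.85
G1 X14.43 Y11.01
G1 X16.63 Y11.57
G1 X18.08 Y13.31
G1 X18.23 Y15.57
; layer 7
G0 Z15.03
G0 X16.45 Y15.12
G1 X15.84 Y16.08
G1 X14.79 Y16.50
G1 X13.69 Y16.22
G1 X12.97 Y15.35
G1 X12.89 Y14.22
G1 X13.50 Y13.26
G1 X14.55 Y12.84
G1 X15.65 Y13.12
G1 X16.37 Y13.99
G1 X16.45 Y15.12
M2 ; end

The solid is a regular 10-sided pyramid, base circumscribed radius ≈ 14.7 mm, apex at z ≈ 17.2 mm. Slicing at Δz = 2.15 mm — 8 equal slices spanning the solid's height, so layer i sits at z = i·h/8 — gives 7 non-empty perimeters. Each is a 10-segment closed polygon; G0 lifts to the layer z and rapids to the start vertex, then G1 traces the edges. The cross-section shrinks linearly with z (the slice at the apex is degenerate and omitted).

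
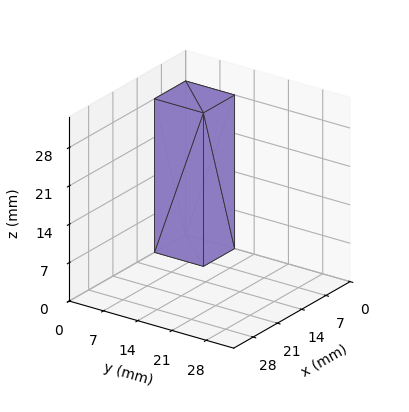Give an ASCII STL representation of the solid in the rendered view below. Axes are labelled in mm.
Reading the render: the shape is a rectangular box, roughly 9 × 10 mm footprint and 28 mm tall (dimensions read to the nearest mm from the axis ticks). For the STL, each face is triangulated and given an outward normal.

solid part
  facet normal 0.0000 0.0000 -1.0000
    outer loop
      vertex 9.000 10.000 0.000
      vertex 9.000 0.000 0.000
      vertex 0.000 0.000 0.000
    endloop
  endfacet
  facet normal 0.0000 0.0000 -1.0000
    outer loop
      vertex 0.000 10.000 0.000
      vertex 9.000 10.000 0.000
      vertex 0.000 0.000 0.000
    endloop
  endfacet
  facet normal 0.0000 0.0000 1.0000
    outer loop
      vertex 0.000 0.000 28.000
      vertex 9.000 0.000 28.000
      vertex 9.000 10.000 28.000
    endloop
  endfacet
  facet normal 0.0000 0.0000 1.0000
    outer loop
      vertex 0.000 0.000 28.000
      vertex 9.000 10.000 28.000
      vertex 0.000 10.000 28.000
    endloop
  endfacet
  facet normal 0.0000 -1.0000 0.0000
    outer loop
      vertex 0.000 0.000 0.000
      vertex 9.000 0.000 0.000
      vertex 9.000 0.000 28.000
    endloop
  endfacet
  facet normal 0.0000 -1.0000 0.0000
    outer loop
      vertex 0.000 0.000 0.000
      vertex 9.000 0.000 28.000
      vertex 0.000 0.000 28.000
    endloop
  endfacet
  facet normal 0.0000 1.0000 0.0000
    outer loop
      vertex 9.000 10.000 28.000
      vertex 9.000 10.000 0.000
      vertex 0.000 10.000 0.000
    endloop
  endfacet
  facet normal 0.0000 1.0000 0.0000
    outer loop
      vertex 0.000 10.000 28.000
      vertex 9.000 10.000 28.000
      vertex 0.000 10.000 0.000
    endloop
  endfacet
  facet normal -1.0000 0.0000 0.0000
    outer loop
      vertex 0.000 10.000 28.000
      vertex 0.000 10.000 0.000
      vertex 0.000 0.000 0.000
    endloop
  endfacet
  facet normal -1.0000 0.0000 0.0000
    outer loop
      vertex 0.000 0.000 28.000
      vertex 0.000 10.000 28.000
      vertex 0.000 0.000 0.000
    endloop
  endfacet
  facet normal 1.0000 0.0000 0.0000
    outer loop
      vertex 9.000 0.000 0.000
      vertex 9.000 10.000 0.000
      vertex 9.000 10.000 28.000
    endloop
  endfacet
  facet normal 1.0000 0.0000 0.0000
    outer loop
      vertex 9.000 0.000 0.000
      vertex 9.000 10.000 28.000
      vertex 9.000 0.000 28.000
    endloop
  endfacet
endsolid part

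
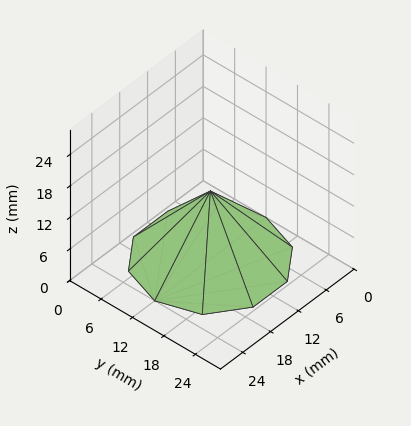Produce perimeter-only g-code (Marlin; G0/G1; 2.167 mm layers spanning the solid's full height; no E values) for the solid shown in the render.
Reading the render: the shape is a regular 10-sided pyramid, base circumscribed radius ≈ 12 mm, apex at z ≈ 13 mm (dimensions read to the nearest mm from the axis ticks). For the g-code, the solid's height is divided into equal slices at the stated Δz and each level perimeter traced with G1 moves after a G0 lift.

; perimeter-only toolpath
G21 ; units = mm
G90 ; absolute positioning
G28 ; home
; layer 1
G0 Z2.167
G0 X22.000 Y12.000
G1 X20.090 Y17.878
G1 X15.090 Y21.511
G1 X8.910 Y21.511
G1 X3.910 Y17.878
G1 X2.000 Y12.000
G1 X3.910 Y6.123
G1 X8.910 Y2.489
G1 X15.090 Y2.489
G1 X20.090 Y6.123
G1 X22.000 Y12.000
; layer 2
G0 Z4.333
G0 X20.000 Y12.000
G1 X18.472 Y16.702
G1 X14.472 Y19.609
G1 X9.528 Y19.609
G1 X5.528 Y16.702
G1 X4.000 Y12.000
G1 X5.528 Y7.298
G1 X9.528 Y4.391
G1 X14.472 Y4.391
G1 X18.472 Y7.298
G1 X20.000 Y12.000
; layer 3
G0 Z6.500
G0 X18.000 Y12.000
G1 X16.854 Y15.527
G1 X13.854 Y17.706
G1 X10.146 Y17.706
G1 X7.146 Y15.527
G1 X6.000 Y12.000
G1 X7.146 Y8.473
G1 X10.146 Y6.293
G1 X13.854 Y6.293
G1 X16.854 Y8.473
G1 X18.000 Y12.000
; layer 4
G0 Z8.667
G0 X16.000 Y12.000
G1 X15.236 Y14.351
G1 X13.236 Y15.804
G1 X10.764 Y15.804
G1 X8.764 Y14.351
G1 X8.000 Y12.000
G1 X8.764 Y9.649
G1 X10.764 Y8.196
G1 X13.236 Y8.196
G1 X15.236 Y9.649
G1 X16.000 Y12.000
; layer 5
G0 Z10.833
G0 X14.000 Y12.000
G1 X13.618 Y13.176
G1 X12.618 Y13.902
G1 X11.382 Y13.902
G1 X10.382 Y13.176
G1 X10.000 Y12.000
G1 X10.382 Y10.825
G1 X11.382 Y10.098
G1 X12.618 Y10.098
G1 X13.618 Y10.825
G1 X14.000 Y12.000
M2 ; end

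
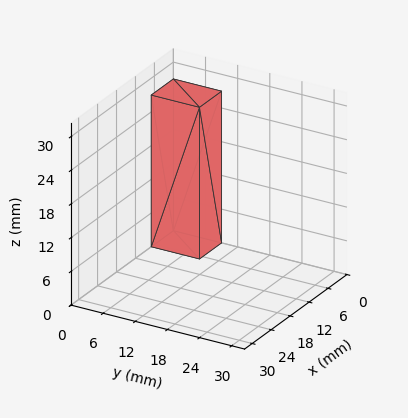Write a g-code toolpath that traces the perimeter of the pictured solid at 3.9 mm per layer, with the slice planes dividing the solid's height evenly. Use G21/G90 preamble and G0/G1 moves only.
Reading the render: the shape is a rectangular box, roughly 7 × 9 mm footprint and 27 mm tall (dimensions read to the nearest mm from the axis ticks). For the g-code, the solid's height is divided into equal slices at the stated Δz and each level perimeter traced with G1 moves after a G0 lift.

; perimeter-only toolpath
G21 ; units = mm
G90 ; absolute positioning
G28 ; home
; layer 1
G0 Z3.9
G0 X0.0 Y0.0
G1 X7.0 Y0.0
G1 X7.0 Y9.0
G1 X0.0 Y9.0
G1 X0.0 Y0.0
; layer 2
G0 Z7.7
G0 X0.0 Y0.0
G1 X7.0 Y0.0
G1 X7.0 Y9.0
G1 X0.0 Y9.0
G1 X0.0 Y0.0
; layer 3
G0 Z11.6
G0 X0.0 Y0.0
G1 X7.0 Y0.0
G1 X7.0 Y9.0
G1 X0.0 Y9.0
G1 X0.0 Y0.0
; layer 4
G0 Z15.4
G0 X0.0 Y0.0
G1 X7.0 Y0.0
G1 X7.0 Y9.0
G1 X0.0 Y9.0
G1 X0.0 Y0.0
; layer 5
G0 Z19.3
G0 X0.0 Y0.0
G1 X7.0 Y0.0
G1 X7.0 Y9.0
G1 X0.0 Y9.0
G1 X0.0 Y0.0
; layer 6
G0 Z23.1
G0 X0.0 Y0.0
G1 X7.0 Y0.0
G1 X7.0 Y9.0
G1 X0.0 Y9.0
G1 X0.0 Y0.0
; layer 7
G0 Z27.0
G0 X0.0 Y0.0
G1 X7.0 Y0.0
G1 X7.0 Y9.0
G1 X0.0 Y9.0
G1 X0.0 Y0.0
M2 ; end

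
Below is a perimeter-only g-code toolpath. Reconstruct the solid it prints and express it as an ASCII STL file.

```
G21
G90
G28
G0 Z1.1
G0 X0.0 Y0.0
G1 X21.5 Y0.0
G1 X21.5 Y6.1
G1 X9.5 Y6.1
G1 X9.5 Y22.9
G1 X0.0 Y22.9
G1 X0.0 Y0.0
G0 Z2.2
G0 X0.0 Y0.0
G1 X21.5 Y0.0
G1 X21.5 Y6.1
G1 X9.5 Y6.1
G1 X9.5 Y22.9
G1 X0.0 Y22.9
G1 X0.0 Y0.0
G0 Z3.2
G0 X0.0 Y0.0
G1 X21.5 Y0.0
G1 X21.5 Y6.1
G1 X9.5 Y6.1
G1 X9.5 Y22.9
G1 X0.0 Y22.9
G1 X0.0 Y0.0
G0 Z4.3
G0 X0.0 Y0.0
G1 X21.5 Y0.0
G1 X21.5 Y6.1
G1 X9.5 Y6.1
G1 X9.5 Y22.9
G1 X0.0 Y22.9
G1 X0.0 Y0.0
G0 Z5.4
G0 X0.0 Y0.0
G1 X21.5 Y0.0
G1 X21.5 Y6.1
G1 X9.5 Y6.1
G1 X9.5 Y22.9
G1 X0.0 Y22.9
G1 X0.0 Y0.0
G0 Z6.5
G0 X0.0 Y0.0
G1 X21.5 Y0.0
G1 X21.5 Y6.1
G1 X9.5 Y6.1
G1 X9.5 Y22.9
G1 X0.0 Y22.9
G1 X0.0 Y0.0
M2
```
solid part
  facet normal 0.0000 0.0000 -1.0000
    outer loop
      vertex 21.5 6.1 0.0
      vertex 21.5 0.0 0.0
      vertex 0.0 0.0 0.0
    endloop
  endfacet
  facet normal 0.0000 0.0000 -1.0000
    outer loop
      vertex 9.5 6.1 0.0
      vertex 21.5 6.1 0.0
      vertex 0.0 0.0 0.0
    endloop
  endfacet
  facet normal 0.0000 0.0000 -1.0000
    outer loop
      vertex 9.5 22.9 0.0
      vertex 9.5 6.1 0.0
      vertex 0.0 0.0 0.0
    endloop
  endfacet
  facet normal 0.0000 0.0000 -1.0000
    outer loop
      vertex 0.0 22.9 0.0
      vertex 9.5 22.9 0.0
      vertex 0.0 0.0 0.0
    endloop
  endfacet
  facet normal 0.0000 0.0000 1.0000
    outer loop
      vertex 0.0 0.0 6.5
      vertex 21.5 0.0 6.5
      vertex 21.5 6.1 6.5
    endloop
  endfacet
  facet normal 0.0000 0.0000 1.0000
    outer loop
      vertex 0.0 0.0 6.5
      vertex 21.5 6.1 6.5
      vertex 9.5 6.1 6.5
    endloop
  endfacet
  facet normal 0.0000 0.0000 1.0000
    outer loop
      vertex 0.0 0.0 6.5
      vertex 9.5 6.1 6.5
      vertex 9.5 22.9 6.5
    endloop
  endfacet
  facet normal 0.0000 0.0000 1.0000
    outer loop
      vertex 0.0 0.0 6.5
      vertex 9.5 22.9 6.5
      vertex 0.0 22.9 6.5
    endloop
  endfacet
  facet normal 0.0000 -1.0000 0.0000
    outer loop
      vertex 0.0 0.0 0.0
      vertex 21.5 0.0 0.0
      vertex 21.5 0.0 6.5
    endloop
  endfacet
  facet normal 0.0000 -1.0000 0.0000
    outer loop
      vertex 0.0 0.0 0.0
      vertex 21.5 0.0 6.5
      vertex 0.0 0.0 6.5
    endloop
  endfacet
  facet normal 1.0000 0.0000 0.0000
    outer loop
      vertex 21.5 0.0 0.0
      vertex 21.5 6.1 0.0
      vertex 21.5 6.1 6.5
    endloop
  endfacet
  facet normal 1.0000 0.0000 0.0000
    outer loop
      vertex 21.5 0.0 0.0
      vertex 21.5 6.1 6.5
      vertex 21.5 0.0 6.5
    endloop
  endfacet
  facet normal 0.0000 1.0000 0.0000
    outer loop
      vertex 21.5 6.1 0.0
      vertex 9.5 6.1 0.0
      vertex 9.5 6.1 6.5
    endloop
  endfacet
  facet normal 0.0000 1.0000 0.0000
    outer loop
      vertex 21.5 6.1 0.0
      vertex 9.5 6.1 6.5
      vertex 21.5 6.1 6.5
    endloop
  endfacet
  facet normal 1.0000 0.0000 0.0000
    outer loop
      vertex 9.5 6.1 0.0
      vertex 9.5 22.9 0.0
      vertex 9.5 22.9 6.5
    endloop
  endfacet
  facet normal 1.0000 0.0000 0.0000
    outer loop
      vertex 9.5 6.1 0.0
      vertex 9.5 22.9 6.5
      vertex 9.5 6.1 6.5
    endloop
  endfacet
  facet normal 0.0000 1.0000 0.0000
    outer loop
      vertex 9.5 22.9 0.0
      vertex 0.0 22.9 0.0
      vertex 0.0 22.9 6.5
    endloop
  endfacet
  facet normal 0.0000 1.0000 0.0000
    outer loop
      vertex 9.5 22.9 0.0
      vertex 0.0 22.9 6.5
      vertex 9.5 22.9 6.5
    endloop
  endfacet
  facet normal -1.0000 0.0000 0.0000
    outer loop
      vertex 0.0 22.9 0.0
      vertex 0.0 0.0 0.0
      vertex 0.0 0.0 6.5
    endloop
  endfacet
  facet normal -1.0000 0.0000 0.0000
    outer loop
      vertex 0.0 22.9 0.0
      vertex 0.0 0.0 6.5
      vertex 0.0 22.9 6.5
    endloop
  endfacet
endsolid part

The G0 Z moves step by Δz≈1.1 mm. Every layer's G1 loop is the same polygon, so the solid is a straight extrusion of it from z=0 to z≈6.5. Closing with flat bottom and top caps and triangulating gives 20 facets — an L-shaped prism: outer 21.5 × 22.9 mm, arm thicknesses ≈ 6.1 mm (horizontal) and 9.5 mm (vertical), extruded 6.5 mm in z.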